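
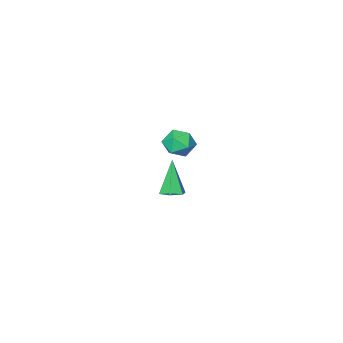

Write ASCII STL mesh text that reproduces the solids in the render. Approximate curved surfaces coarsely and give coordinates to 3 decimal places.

solid 
facet normal 0.215 0.309 -0.927
outer loop
vertex -1.044 -2.357 -4.611
vertex -1.65 -2.167 -4.688
vertex -1.214 -1.762 -4.452
endloop
endfacet
facet normal 0.846 0.102 0.523
outer loop
vertex -1.044 -2.357 -4.611
vertex -1.214 -1.762 -4.452
vertex -2.07 -2.773 -2.872
endloop
endfacet
facet normal 0.214 0.310 -0.926
outer loop
vertex -1.214 -1.762 -4.452
vertex -1.65 -2.167 -4.688
vertex -1.82 -1.571 -4.528
endloop
endfacet
facet normal 0.173 0.785 0.596
outer loop
vertex -1.214 -1.762 -4.452
vertex -1.82 -1.571 -4.528
vertex -2.07 -2.773 -2.872
endloop
endfacet
facet normal 0.214 0.310 -0.926
outer loop
vertex -1.82 -1.571 -4.528
vertex -1.65 -2.167 -4.688
vertex -2.256 -1.976 -4.764
endloop
endfacet
facet normal -0.732 0.599 0.324
outer loop
vertex -1.82 -1.571 -4.528
vertex -2.256 -1.976 -4.764
vertex -2.07 -2.773 -2.872
endloop
endfacet
facet normal 0.214 0.310 -0.926
outer loop
vertex -2.256 -1.976 -4.764
vertex -1.65 -2.167 -4.688
vertex -2.085 -2.572 -4.924
endloop
endfacet
facet normal -0.962 -0.271 -0.019
outer loop
vertex -2.256 -1.976 -4.764
vertex -2.085 -2.572 -4.924
vertex -2.07 -2.773 -2.872
endloop
endfacet
facet normal 0.215 0.309 -0.926
outer loop
vertex -2.085 -2.572 -4.924
vertex -1.65 -2.167 -4.688
vertex -1.479 -2.762 -4.847
endloop
endfacet
facet normal -0.287 -0.953 -0.091
outer loop
vertex -2.085 -2.572 -4.924
vertex -1.479 -2.762 -4.847
vertex -2.07 -2.773 -2.872
endloop
endfacet
facet normal 0.215 0.309 -0.926
outer loop
vertex -1.479 -2.762 -4.847
vertex -1.65 -2.167 -4.688
vertex -1.044 -2.357 -4.611
endloop
endfacet
facet normal 0.616 -0.767 0.180
outer loop
vertex -1.479 -2.762 -4.847
vertex -1.044 -2.357 -4.611
vertex -2.07 -2.773 -2.872
endloop
endfacet
facet normal -0.507 0.787 0.353
outer loop
vertex 0.496 2.746 1.776
vertex 0.793 2.61 2.506
vertex 1.183 3.089 1.998
endloop
endfacet
facet normal -0.333 0.882 -0.332
outer loop
vertex 0.496 2.746 1.776
vertex 1.183 3.089 1.998
vertex 1.108 2.784 1.263
endloop
endfacet
facet normal -0.615 0.346 -0.708
outer loop
vertex 0.496 2.746 1.776
vertex 1.108 2.784 1.263
vertex 0.671 2.117 1.317
endloop
endfacet
facet normal -0.963 -0.082 -0.255
outer loop
vertex 0.496 2.746 1.776
vertex 0.671 2.117 1.317
vertex 0.477 2.009 2.084
endloop
endfacet
facet normal -0.896 0.190 0.400
outer loop
vertex 0.496 2.746 1.776
vertex 0.477 2.009 2.084
vertex 0.793 2.61 2.506
endloop
endfacet
facet normal 0.378 0.841 -0.387
outer loop
vertex 1.108 2.784 1.263
vertex 1.183 3.089 1.998
vertex 1.783 2.671 1.676
endloop
endfacet
facet normal 0.098 0.686 0.721
outer loop
vertex 1.183 3.089 1.998
vertex 0.793 2.61 2.506
vertex 1.589 2.563 2.443
endloop
endfacet
facet normal -0.535 -0.279 0.798
outer loop
vertex 0.793 2.61 2.506
vertex 0.477 2.009 2.084
vertex 1.152 1.896 2.497
endloop
endfacet
facet normal -0.643 -0.719 -0.264
outer loop
vertex 0.477 2.009 2.084
vertex 0.671 2.117 1.317
vertex 1.077 1.591 1.762
endloop
endfacet
facet normal -0.081 -0.028 -0.996
outer loop
vertex 0.671 2.117 1.317
vertex 1.108 2.784 1.263
vertex 1.467 2.07 1.254
endloop
endfacet
facet normal 0.963 0.082 0.255
outer loop
vertex 1.764 1.934 1.984
vertex 1.783 2.671 1.676
vertex 1.589 2.563 2.443
endloop
endfacet
facet normal 0.615 -0.346 0.708
outer loop
vertex 1.764 1.934 1.984
vertex 1.589 2.563 2.443
vertex 1.152 1.896 2.497
endloop
endfacet
facet normal 0.333 -0.882 0.332
outer loop
vertex 1.764 1.934 1.984
vertex 1.152 1.896 2.497
vertex 1.077 1.591 1.762
endloop
endfacet
facet normal 0.507 -0.787 -0.353
outer loop
vertex 1.764 1.934 1.984
vertex 1.077 1.591 1.762
vertex 1.467 2.07 1.254
endloop
endfacet
facet normal 0.896 -0.190 -0.400
outer loop
vertex 1.764 1.934 1.984
vertex 1.467 2.07 1.254
vertex 1.783 2.671 1.676
endloop
endfacet
facet normal 0.643 0.719 0.264
outer loop
vertex 1.589 2.563 2.443
vertex 1.783 2.671 1.676
vertex 1.183 3.089 1.998
endloop
endfacet
facet normal 0.081 0.028 0.996
outer loop
vertex 1.152 1.896 2.497
vertex 1.589 2.563 2.443
vertex 0.793 2.61 2.506
endloop
endfacet
facet normal -0.378 -0.841 0.387
outer loop
vertex 1.077 1.591 1.762
vertex 1.152 1.896 2.497
vertex 0.477 2.009 2.084
endloop
endfacet
facet normal -0.098 -0.686 -0.721
outer loop
vertex 1.467 2.07 1.254
vertex 1.077 1.591 1.762
vertex 0.671 2.117 1.317
endloop
endfacet
facet normal 0.535 0.279 -0.798
outer loop
vertex 1.783 2.671 1.676
vertex 1.467 2.07 1.254
vertex 1.108 2.784 1.263
endloop
endfacet

endsolid


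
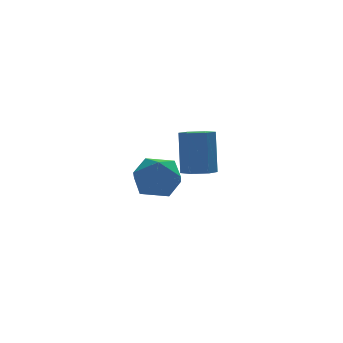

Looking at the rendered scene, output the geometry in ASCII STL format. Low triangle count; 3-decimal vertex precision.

solid 
facet normal -0.040 -0.252 -0.967
outer loop
vertex 2.481 2.835 -1.632
vertex 1.958 2.969 -1.645
vertex 2.335 3.339 -1.757
endloop
endfacet
facet normal 0.962 0.252 -0.107
outer loop
vertex 2.481 2.835 -1.632
vertex 2.335 3.339 -1.757
vertex 2.545 3.217 -0.163
endloop
endfacet
facet normal 0.961 0.253 -0.107
outer loop
vertex 2.545 3.217 -0.163
vertex 2.335 3.339 -1.757
vertex 2.398 3.722 -0.288
endloop
endfacet
facet normal 0.042 0.252 0.967
outer loop
vertex 2.545 3.217 -0.163
vertex 2.398 3.722 -0.288
vertex 2.022 3.351 -0.175
endloop
endfacet
facet normal -0.040 -0.252 -0.967
outer loop
vertex 2.335 3.339 -1.757
vertex 1.958 2.969 -1.645
vertex 1.812 3.473 -1.77
endloop
endfacet
facet normal 0.246 0.935 -0.254
outer loop
vertex 2.335 3.339 -1.757
vertex 1.812 3.473 -1.77
vertex 2.398 3.722 -0.288
endloop
endfacet
facet normal 0.246 0.935 -0.254
outer loop
vertex 2.398 3.722 -0.288
vertex 1.812 3.473 -1.77
vertex 1.875 3.856 -0.3
endloop
endfacet
facet normal 0.042 0.252 0.967
outer loop
vertex 2.398 3.722 -0.288
vertex 1.875 3.856 -0.3
vertex 2.022 3.351 -0.175
endloop
endfacet
facet normal -0.042 -0.252 -0.967
outer loop
vertex 1.812 3.473 -1.77
vertex 1.958 2.969 -1.645
vertex 1.435 3.103 -1.657
endloop
endfacet
facet normal -0.715 0.683 -0.147
outer loop
vertex 1.812 3.473 -1.77
vertex 1.435 3.103 -1.657
vertex 1.875 3.856 -0.3
endloop
endfacet
facet normal -0.717 0.682 -0.146
outer loop
vertex 1.875 3.856 -0.3
vertex 1.435 3.103 -1.657
vertex 1.499 3.485 -0.188
endloop
endfacet
facet normal 0.040 0.251 0.967
outer loop
vertex 1.875 3.856 -0.3
vertex 1.499 3.485 -0.188
vertex 2.022 3.351 -0.175
endloop
endfacet
facet normal -0.042 -0.252 -0.967
outer loop
vertex 1.435 3.103 -1.657
vertex 1.958 2.969 -1.645
vertex 1.582 2.598 -1.532
endloop
endfacet
facet normal -0.961 -0.253 0.108
outer loop
vertex 1.435 3.103 -1.657
vertex 1.582 2.598 -1.532
vertex 1.499 3.485 -0.188
endloop
endfacet
facet normal -0.962 -0.252 0.107
outer loop
vertex 1.499 3.485 -0.188
vertex 1.582 2.598 -1.532
vertex 1.645 2.981 -0.063
endloop
endfacet
facet normal 0.040 0.252 0.967
outer loop
vertex 1.499 3.485 -0.188
vertex 1.645 2.981 -0.063
vertex 2.022 3.351 -0.175
endloop
endfacet
facet normal -0.042 -0.252 -0.967
outer loop
vertex 1.582 2.598 -1.532
vertex 1.958 2.969 -1.645
vertex 2.105 2.464 -1.52
endloop
endfacet
facet normal -0.246 -0.935 0.254
outer loop
vertex 1.582 2.598 -1.532
vertex 2.105 2.464 -1.52
vertex 1.645 2.981 -0.063
endloop
endfacet
facet normal -0.246 -0.935 0.254
outer loop
vertex 1.645 2.981 -0.063
vertex 2.105 2.464 -1.52
vertex 2.168 2.847 -0.05
endloop
endfacet
facet normal 0.040 0.252 0.967
outer loop
vertex 1.645 2.981 -0.063
vertex 2.168 2.847 -0.05
vertex 2.022 3.351 -0.175
endloop
endfacet
facet normal -0.040 -0.251 -0.967
outer loop
vertex 2.105 2.464 -1.52
vertex 1.958 2.969 -1.645
vertex 2.481 2.835 -1.632
endloop
endfacet
facet normal 0.717 -0.682 0.147
outer loop
vertex 2.105 2.464 -1.52
vertex 2.481 2.835 -1.632
vertex 2.168 2.847 -0.05
endloop
endfacet
facet normal 0.715 -0.684 0.147
outer loop
vertex 2.168 2.847 -0.05
vertex 2.481 2.835 -1.632
vertex 2.545 3.217 -0.163
endloop
endfacet
facet normal 0.042 0.252 0.967
outer loop
vertex 2.168 2.847 -0.05
vertex 2.545 3.217 -0.163
vertex 2.022 3.351 -0.175
endloop
endfacet
facet normal 0.337 0.737 0.586
outer loop
vertex 0.055 0.571 -0.537
vertex -0.408 0.317 0.048
vertex 0.326 0.038 -0.023
endloop
endfacet
facet normal 0.836 0.537 0.116
outer loop
vertex 0.055 0.571 -0.537
vertex 0.326 0.038 -0.023
vertex 0.483 -0.04 -0.792
endloop
endfacet
facet normal 0.568 0.622 -0.539
outer loop
vertex 0.055 0.571 -0.537
vertex 0.483 -0.04 -0.792
vertex -0.154 0.191 -1.196
endloop
endfacet
facet normal -0.096 0.875 -0.474
outer loop
vertex 0.055 0.571 -0.537
vertex -0.154 0.191 -1.196
vertex -0.705 0.412 -0.676
endloop
endfacet
facet normal -0.238 0.945 0.222
outer loop
vertex 0.055 0.571 -0.537
vertex -0.705 0.412 -0.676
vertex -0.408 0.317 0.048
endloop
endfacet
facet normal 0.964 -0.158 0.213
outer loop
vertex 0.483 -0.04 -0.792
vertex 0.326 0.038 -0.023
vertex 0.285 -0.672 -0.364
endloop
endfacet
facet normal 0.157 0.166 0.974
outer loop
vertex 0.326 0.038 -0.023
vertex -0.408 0.317 0.048
vertex -0.266 -0.451 0.156
endloop
endfacet
facet normal -0.775 0.503 0.384
outer loop
vertex -0.408 0.317 0.048
vertex -0.705 0.412 -0.676
vertex -0.903 -0.22 -0.248
endloop
endfacet
facet normal -0.545 0.388 -0.743
outer loop
vertex -0.705 0.412 -0.676
vertex -0.154 0.191 -1.196
vertex -0.746 -0.298 -1.017
endloop
endfacet
facet normal 0.530 -0.021 -0.848
outer loop
vertex -0.154 0.191 -1.196
vertex 0.483 -0.04 -0.792
vertex -0.012 -0.577 -1.088
endloop
endfacet
facet normal 0.096 -0.875 0.474
outer loop
vertex -0.475 -0.831 -0.503
vertex 0.285 -0.672 -0.364
vertex -0.266 -0.451 0.156
endloop
endfacet
facet normal -0.568 -0.622 0.539
outer loop
vertex -0.475 -0.831 -0.503
vertex -0.266 -0.451 0.156
vertex -0.903 -0.22 -0.248
endloop
endfacet
facet normal -0.836 -0.537 -0.116
outer loop
vertex -0.475 -0.831 -0.503
vertex -0.903 -0.22 -0.248
vertex -0.746 -0.298 -1.017
endloop
endfacet
facet normal -0.337 -0.737 -0.586
outer loop
vertex -0.475 -0.831 -0.503
vertex -0.746 -0.298 -1.017
vertex -0.012 -0.577 -1.088
endloop
endfacet
facet normal 0.238 -0.945 -0.222
outer loop
vertex -0.475 -0.831 -0.503
vertex -0.012 -0.577 -1.088
vertex 0.285 -0.672 -0.364
endloop
endfacet
facet normal 0.545 -0.388 0.743
outer loop
vertex -0.266 -0.451 0.156
vertex 0.285 -0.672 -0.364
vertex 0.326 0.038 -0.023
endloop
endfacet
facet normal -0.530 0.021 0.848
outer loop
vertex -0.903 -0.22 -0.248
vertex -0.266 -0.451 0.156
vertex -0.408 0.317 0.048
endloop
endfacet
facet normal -0.964 0.158 -0.213
outer loop
vertex -0.746 -0.298 -1.017
vertex -0.903 -0.22 -0.248
vertex -0.705 0.412 -0.676
endloop
endfacet
facet normal -0.157 -0.166 -0.974
outer loop
vertex -0.012 -0.577 -1.088
vertex -0.746 -0.298 -1.017
vertex -0.154 0.191 -1.196
endloop
endfacet
facet normal 0.775 -0.503 -0.384
outer loop
vertex 0.285 -0.672 -0.364
vertex -0.012 -0.577 -1.088
vertex 0.483 -0.04 -0.792
endloop
endfacet

endsolid


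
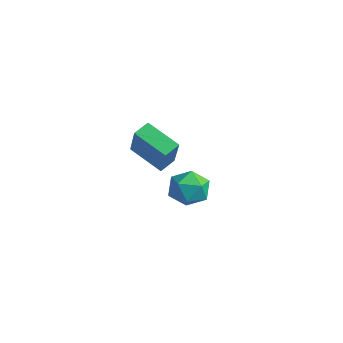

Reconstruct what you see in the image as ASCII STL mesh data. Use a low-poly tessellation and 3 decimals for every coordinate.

solid 
facet normal -0.488 0.242 -0.839
outer loop
vertex 2.522 -0.224 0.152
vertex 2.425 0.522 0.424
vertex 3.974 0.225 -0.563
endloop
endfacet
facet normal 0.121 -0.933 -0.340
outer loop
vertex 4.915 -0.242 1.056
vertex 2.522 -0.224 0.152
vertex 3.974 0.225 -0.563
endloop
endfacet
facet normal -0.488 0.242 -0.839
outer loop
vertex 3.974 0.225 -0.563
vertex 2.425 0.522 0.424
vertex 3.877 0.971 -0.291
endloop
endfacet
facet normal 0.865 0.268 -0.425
outer loop
vertex 3.877 0.971 -0.291
vertex 4.915 -0.242 1.056
vertex 3.974 0.225 -0.563
endloop
endfacet
facet normal -0.865 -0.268 0.425
outer loop
vertex 2.522 -0.224 0.152
vertex 3.366 0.055 2.043
vertex 2.425 0.522 0.424
endloop
endfacet
facet normal 0.121 -0.933 -0.340
outer loop
vertex 3.463 -0.691 1.771
vertex 2.522 -0.224 0.152
vertex 4.915 -0.242 1.056
endloop
endfacet
facet normal -0.865 -0.268 0.425
outer loop
vertex 3.463 -0.691 1.771
vertex 3.366 0.055 2.043
vertex 2.522 -0.224 0.152
endloop
endfacet
facet normal -0.121 0.933 0.340
outer loop
vertex 2.425 0.522 0.424
vertex 3.366 0.055 2.043
vertex 3.877 0.971 -0.291
endloop
endfacet
facet normal 0.865 0.268 -0.425
outer loop
vertex 4.818 0.504 1.328
vertex 4.915 -0.242 1.056
vertex 3.877 0.971 -0.291
endloop
endfacet
facet normal -0.121 0.933 0.340
outer loop
vertex 3.877 0.971 -0.291
vertex 3.366 0.055 2.043
vertex 4.818 0.504 1.328
endloop
endfacet
facet normal 0.488 -0.242 0.839
outer loop
vertex 4.818 0.504 1.328
vertex 3.463 -0.691 1.771
vertex 4.915 -0.242 1.056
endloop
endfacet
facet normal 0.488 -0.242 0.839
outer loop
vertex 3.366 0.055 2.043
vertex 3.463 -0.691 1.771
vertex 4.818 0.504 1.328
endloop
endfacet
facet normal -0.245 0.965 -0.091
outer loop
vertex 1.895 3.825 -4.548
vertex 1.33 3.76 -3.714
vertex 2.304 4.014 -3.645
endloop
endfacet
facet normal 0.404 0.841 -0.359
outer loop
vertex 1.895 3.825 -4.548
vertex 2.304 4.014 -3.645
vertex 2.816 3.476 -4.329
endloop
endfacet
facet normal 0.340 0.349 -0.873
outer loop
vertex 1.895 3.825 -4.548
vertex 2.816 3.476 -4.329
vertex 2.158 2.889 -4.82
endloop
endfacet
facet normal -0.348 0.170 -0.922
outer loop
vertex 1.895 3.825 -4.548
vertex 2.158 2.889 -4.82
vertex 1.239 3.065 -4.441
endloop
endfacet
facet normal -0.710 0.551 -0.438
outer loop
vertex 1.895 3.825 -4.548
vertex 1.239 3.065 -4.441
vertex 1.33 3.76 -3.714
endloop
endfacet
facet normal 0.809 0.566 0.160
outer loop
vertex 2.816 3.476 -4.329
vertex 2.304 4.014 -3.645
vertex 2.821 3.195 -3.359
endloop
endfacet
facet normal -0.242 0.767 0.595
outer loop
vertex 2.304 4.014 -3.645
vertex 1.33 3.76 -3.714
vertex 1.902 3.371 -2.98
endloop
endfacet
facet normal -0.995 0.096 0.033
outer loop
vertex 1.33 3.76 -3.714
vertex 1.239 3.065 -4.441
vertex 1.244 2.784 -3.471
endloop
endfacet
facet normal -0.409 -0.520 -0.750
outer loop
vertex 1.239 3.065 -4.441
vertex 2.158 2.889 -4.82
vertex 1.756 2.246 -4.155
endloop
endfacet
facet normal 0.705 -0.229 -0.671
outer loop
vertex 2.158 2.889 -4.82
vertex 2.816 3.476 -4.329
vertex 2.73 2.5 -4.086
endloop
endfacet
facet normal 0.348 -0.170 0.922
outer loop
vertex 2.165 2.435 -3.252
vertex 2.821 3.195 -3.359
vertex 1.902 3.371 -2.98
endloop
endfacet
facet normal -0.340 -0.349 0.873
outer loop
vertex 2.165 2.435 -3.252
vertex 1.902 3.371 -2.98
vertex 1.244 2.784 -3.471
endloop
endfacet
facet normal -0.404 -0.841 0.359
outer loop
vertex 2.165 2.435 -3.252
vertex 1.244 2.784 -3.471
vertex 1.756 2.246 -4.155
endloop
endfacet
facet normal 0.245 -0.965 0.091
outer loop
vertex 2.165 2.435 -3.252
vertex 1.756 2.246 -4.155
vertex 2.73 2.5 -4.086
endloop
endfacet
facet normal 0.710 -0.551 0.438
outer loop
vertex 2.165 2.435 -3.252
vertex 2.73 2.5 -4.086
vertex 2.821 3.195 -3.359
endloop
endfacet
facet normal 0.409 0.520 0.750
outer loop
vertex 1.902 3.371 -2.98
vertex 2.821 3.195 -3.359
vertex 2.304 4.014 -3.645
endloop
endfacet
facet normal -0.705 0.229 0.671
outer loop
vertex 1.244 2.784 -3.471
vertex 1.902 3.371 -2.98
vertex 1.33 3.76 -3.714
endloop
endfacet
facet normal -0.809 -0.566 -0.160
outer loop
vertex 1.756 2.246 -4.155
vertex 1.244 2.784 -3.471
vertex 1.239 3.065 -4.441
endloop
endfacet
facet normal 0.242 -0.767 -0.595
outer loop
vertex 2.73 2.5 -4.086
vertex 1.756 2.246 -4.155
vertex 2.158 2.889 -4.82
endloop
endfacet
facet normal 0.995 -0.096 -0.033
outer loop
vertex 2.821 3.195 -3.359
vertex 2.73 2.5 -4.086
vertex 2.816 3.476 -4.329
endloop
endfacet

endsolid


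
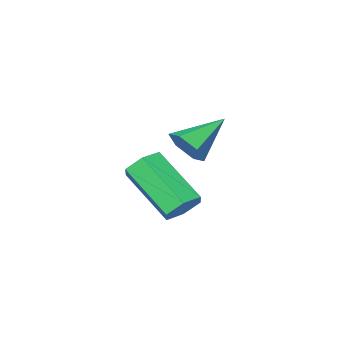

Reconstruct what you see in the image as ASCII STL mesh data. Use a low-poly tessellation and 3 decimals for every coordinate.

solid 
facet normal 0.861 0.039 -0.507
outer loop
vertex 3.969 1.713 0.359
vertex 3.627 1.56 -0.233
vertex 3.711 2.228 -0.039
endloop
endfacet
facet normal 0.013 0.616 0.788
outer loop
vertex 3.969 1.713 0.359
vertex 3.711 2.228 -0.039
vertex 2.293 1.5 0.553
endloop
endfacet
facet normal 0.862 0.039 -0.506
outer loop
vertex 3.711 2.228 -0.039
vertex 3.627 1.56 -0.233
vertex 3.37 2.075 -0.631
endloop
endfacet
facet normal -0.448 0.894 0.027
outer loop
vertex 3.711 2.228 -0.039
vertex 3.37 2.075 -0.631
vertex 2.293 1.5 0.553
endloop
endfacet
facet normal 0.862 0.039 -0.506
outer loop
vertex 3.37 2.075 -0.631
vertex 3.627 1.56 -0.233
vertex 3.286 1.408 -0.825
endloop
endfacet
facet normal -0.774 0.265 -0.575
outer loop
vertex 3.37 2.075 -0.631
vertex 3.286 1.408 -0.825
vertex 2.293 1.5 0.553
endloop
endfacet
facet normal 0.862 0.039 -0.506
outer loop
vertex 3.286 1.408 -0.825
vertex 3.627 1.56 -0.233
vertex 3.543 0.893 -0.427
endloop
endfacet
facet normal -0.641 -0.643 -0.419
outer loop
vertex 3.286 1.408 -0.825
vertex 3.543 0.893 -0.427
vertex 2.293 1.5 0.553
endloop
endfacet
facet normal 0.861 0.039 -0.507
outer loop
vertex 3.543 0.893 -0.427
vertex 3.627 1.56 -0.233
vertex 3.885 1.045 0.165
endloop
endfacet
facet normal -0.181 -0.923 0.341
outer loop
vertex 3.543 0.893 -0.427
vertex 3.885 1.045 0.165
vertex 2.293 1.5 0.553
endloop
endfacet
facet normal 0.861 0.039 -0.507
outer loop
vertex 3.885 1.045 0.165
vertex 3.627 1.56 -0.233
vertex 3.969 1.713 0.359
endloop
endfacet
facet normal 0.147 -0.293 0.945
outer loop
vertex 3.885 1.045 0.165
vertex 3.969 1.713 0.359
vertex 2.293 1.5 0.553
endloop
endfacet
facet normal -0.164 0.789 -0.592
outer loop
vertex 2.869 -0.648 -4.344
vertex 2.452 -0.361 -3.846
vertex 3.148 -0.22 -3.851
endloop
endfacet
facet normal 0.905 -0.120 -0.408
outer loop
vertex 2.869 -0.648 -4.344
vertex 3.148 -0.22 -3.851
vertex 3.225 -2.367 -3.051
endloop
endfacet
facet normal 0.905 -0.120 -0.408
outer loop
vertex 3.225 -2.367 -3.051
vertex 3.148 -0.22 -3.851
vertex 3.504 -1.939 -2.558
endloop
endfacet
facet normal 0.162 -0.789 0.593
outer loop
vertex 3.225 -2.367 -3.051
vertex 3.504 -1.939 -2.558
vertex 2.808 -2.079 -2.554
endloop
endfacet
facet normal -0.164 0.788 -0.594
outer loop
vertex 3.148 -0.22 -3.851
vertex 2.452 -0.361 -3.846
vertex 2.731 0.068 -3.354
endloop
endfacet
facet normal 0.793 0.463 0.397
outer loop
vertex 3.148 -0.22 -3.851
vertex 2.731 0.068 -3.354
vertex 3.504 -1.939 -2.558
endloop
endfacet
facet normal 0.793 0.463 0.397
outer loop
vertex 3.504 -1.939 -2.558
vertex 2.731 0.068 -3.354
vertex 3.087 -1.651 -2.061
endloop
endfacet
facet normal 0.162 -0.789 0.593
outer loop
vertex 3.504 -1.939 -2.558
vertex 3.087 -1.651 -2.061
vertex 2.808 -2.079 -2.554
endloop
endfacet
facet normal -0.164 0.788 -0.594
outer loop
vertex 2.731 0.068 -3.354
vertex 2.452 -0.361 -3.846
vertex 2.035 -0.073 -3.349
endloop
endfacet
facet normal -0.112 0.582 0.805
outer loop
vertex 2.731 0.068 -3.354
vertex 2.035 -0.073 -3.349
vertex 3.087 -1.651 -2.061
endloop
endfacet
facet normal -0.112 0.582 0.805
outer loop
vertex 3.087 -1.651 -2.061
vertex 2.035 -0.073 -3.349
vertex 2.391 -1.792 -2.056
endloop
endfacet
facet normal 0.164 -0.789 0.592
outer loop
vertex 3.087 -1.651 -2.061
vertex 2.391 -1.792 -2.056
vertex 2.808 -2.079 -2.554
endloop
endfacet
facet normal -0.162 0.789 -0.593
outer loop
vertex 2.035 -0.073 -3.349
vertex 2.452 -0.361 -3.846
vertex 1.756 -0.501 -3.842
endloop
endfacet
facet normal -0.905 0.120 0.408
outer loop
vertex 2.035 -0.073 -3.349
vertex 1.756 -0.501 -3.842
vertex 2.391 -1.792 -2.056
endloop
endfacet
facet normal -0.905 0.120 0.408
outer loop
vertex 2.391 -1.792 -2.056
vertex 1.756 -0.501 -3.842
vertex 2.112 -2.22 -2.549
endloop
endfacet
facet normal 0.164 -0.789 0.592
outer loop
vertex 2.391 -1.792 -2.056
vertex 2.112 -2.22 -2.549
vertex 2.808 -2.079 -2.554
endloop
endfacet
facet normal -0.162 0.789 -0.593
outer loop
vertex 1.756 -0.501 -3.842
vertex 2.452 -0.361 -3.846
vertex 2.173 -0.789 -4.339
endloop
endfacet
facet normal -0.793 -0.463 -0.397
outer loop
vertex 1.756 -0.501 -3.842
vertex 2.173 -0.789 -4.339
vertex 2.112 -2.22 -2.549
endloop
endfacet
facet normal -0.793 -0.463 -0.397
outer loop
vertex 2.112 -2.22 -2.549
vertex 2.173 -0.789 -4.339
vertex 2.529 -2.508 -3.046
endloop
endfacet
facet normal 0.164 -0.788 0.594
outer loop
vertex 2.112 -2.22 -2.549
vertex 2.529 -2.508 -3.046
vertex 2.808 -2.079 -2.554
endloop
endfacet
facet normal -0.164 0.789 -0.592
outer loop
vertex 2.173 -0.789 -4.339
vertex 2.452 -0.361 -3.846
vertex 2.869 -0.648 -4.344
endloop
endfacet
facet normal 0.112 -0.582 -0.805
outer loop
vertex 2.173 -0.789 -4.339
vertex 2.869 -0.648 -4.344
vertex 2.529 -2.508 -3.046
endloop
endfacet
facet normal 0.112 -0.582 -0.805
outer loop
vertex 2.529 -2.508 -3.046
vertex 2.869 -0.648 -4.344
vertex 3.225 -2.367 -3.051
endloop
endfacet
facet normal 0.164 -0.788 0.594
outer loop
vertex 2.529 -2.508 -3.046
vertex 3.225 -2.367 -3.051
vertex 2.808 -2.079 -2.554
endloop
endfacet

endsolid


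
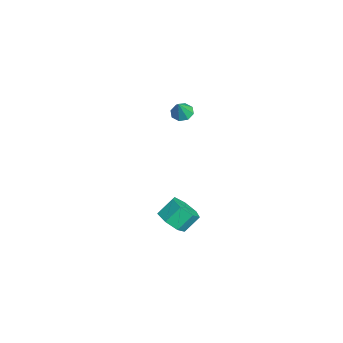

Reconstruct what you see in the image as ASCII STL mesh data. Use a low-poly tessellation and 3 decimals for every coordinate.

solid 
facet normal -0.390 0.248 -0.887
outer loop
vertex 0.218 -0.796 2.686
vertex -0.302 -0.985 2.862
vertex -0.022 -0.477 2.881
endloop
endfacet
facet normal 0.841 0.472 0.263
outer loop
vertex 0.218 -0.796 2.686
vertex -0.022 -0.477 2.881
vertex 0.122 -1.255 3.818
endloop
endfacet
facet normal -0.393 0.250 -0.885
outer loop
vertex -0.022 -0.477 2.881
vertex -0.302 -0.985 2.862
vertex -0.425 -0.456 3.066
endloop
endfacet
facet normal 0.306 0.755 0.580
outer loop
vertex -0.022 -0.477 2.881
vertex -0.425 -0.456 3.066
vertex 0.122 -1.255 3.818
endloop
endfacet
facet normal -0.392 0.250 -0.885
outer loop
vertex -0.425 -0.456 3.066
vertex -0.302 -0.985 2.862
vertex -0.756 -0.745 3.131
endloop
endfacet
facet normal -0.309 0.531 0.789
outer loop
vertex -0.425 -0.456 3.066
vertex -0.756 -0.745 3.131
vertex 0.122 -1.255 3.818
endloop
endfacet
facet normal -0.392 0.251 -0.885
outer loop
vertex -0.756 -0.745 3.131
vertex -0.302 -0.985 2.862
vertex -0.821 -1.174 3.038
endloop
endfacet
facet normal -0.639 -0.069 0.766
outer loop
vertex -0.756 -0.745 3.131
vertex -0.821 -1.174 3.038
vertex 0.122 -1.255 3.818
endloop
endfacet
facet normal -0.392 0.251 -0.885
outer loop
vertex -0.821 -1.174 3.038
vertex -0.302 -0.985 2.862
vertex -0.582 -1.492 2.842
endloop
endfacet
facet normal -0.493 -0.694 0.524
outer loop
vertex -0.821 -1.174 3.038
vertex -0.582 -1.492 2.842
vertex 0.122 -1.255 3.818
endloop
endfacet
facet normal -0.390 0.250 -0.886
outer loop
vertex -0.582 -1.492 2.842
vertex -0.302 -0.985 2.862
vertex -0.178 -1.514 2.658
endloop
endfacet
facet normal 0.041 -0.977 0.208
outer loop
vertex -0.582 -1.492 2.842
vertex -0.178 -1.514 2.658
vertex 0.122 -1.255 3.818
endloop
endfacet
facet normal -0.392 0.250 -0.886
outer loop
vertex -0.178 -1.514 2.658
vertex -0.302 -0.985 2.862
vertex 0.153 -1.225 2.593
endloop
endfacet
facet normal 0.657 -0.753 -0.002
outer loop
vertex -0.178 -1.514 2.658
vertex 0.153 -1.225 2.593
vertex 0.122 -1.255 3.818
endloop
endfacet
facet normal -0.391 0.251 -0.885
outer loop
vertex 0.153 -1.225 2.593
vertex -0.302 -0.985 2.862
vertex 0.218 -0.796 2.686
endloop
endfacet
facet normal 0.988 -0.154 0.021
outer loop
vertex 0.153 -1.225 2.593
vertex 0.218 -0.796 2.686
vertex 0.122 -1.255 3.818
endloop
endfacet
facet normal 0.200 -0.696 -0.689
outer loop
vertex 2.594 -1.772 -3.492
vertex 1.733 -1.933 -3.579
vertex 2.23 -1.355 -4.019
endloop
endfacet
facet normal 0.856 0.467 -0.222
outer loop
vertex 2.594 -1.772 -3.492
vertex 2.23 -1.355 -4.019
vertex 2.367 -0.985 -2.714
endloop
endfacet
facet normal 0.856 0.467 -0.222
outer loop
vertex 2.367 -0.985 -2.714
vertex 2.23 -1.355 -4.019
vertex 2.003 -0.568 -3.24
endloop
endfacet
facet normal -0.201 0.695 0.690
outer loop
vertex 2.367 -0.985 -2.714
vertex 2.003 -0.568 -3.24
vertex 1.507 -1.147 -2.801
endloop
endfacet
facet normal 0.201 -0.697 -0.689
outer loop
vertex 2.23 -1.355 -4.019
vertex 1.733 -1.933 -3.579
vertex 1.492 -1.374 -4.215
endloop
endfacet
facet normal 0.162 0.717 -0.678
outer loop
vertex 2.23 -1.355 -4.019
vertex 1.492 -1.374 -4.215
vertex 2.003 -0.568 -3.24
endloop
endfacet
facet normal 0.162 0.717 -0.678
outer loop
vertex 2.003 -0.568 -3.24
vertex 1.492 -1.374 -4.215
vertex 1.265 -0.587 -3.436
endloop
endfacet
facet normal -0.201 0.695 0.690
outer loop
vertex 2.003 -0.568 -3.24
vertex 1.265 -0.587 -3.436
vertex 1.507 -1.147 -2.801
endloop
endfacet
facet normal 0.202 -0.696 -0.689
outer loop
vertex 1.492 -1.374 -4.215
vertex 1.733 -1.933 -3.579
vertex 0.936 -1.815 -3.932
endloop
endfacet
facet normal -0.656 0.427 -0.623
outer loop
vertex 1.492 -1.374 -4.215
vertex 0.936 -1.815 -3.932
vertex 1.265 -0.587 -3.436
endloop
endfacet
facet normal -0.656 0.427 -0.623
outer loop
vertex 1.265 -0.587 -3.436
vertex 0.936 -1.815 -3.932
vertex 0.709 -1.028 -3.153
endloop
endfacet
facet normal -0.201 0.696 0.690
outer loop
vertex 1.265 -0.587 -3.436
vertex 0.709 -1.028 -3.153
vertex 1.507 -1.147 -2.801
endloop
endfacet
facet normal 0.202 -0.697 -0.689
outer loop
vertex 0.936 -1.815 -3.932
vertex 1.733 -1.933 -3.579
vertex 0.98 -2.344 -3.384
endloop
endfacet
facet normal -0.978 -0.184 -0.099
outer loop
vertex 0.936 -1.815 -3.932
vertex 0.98 -2.344 -3.384
vertex 0.709 -1.028 -3.153
endloop
endfacet
facet normal -0.978 -0.184 -0.099
outer loop
vertex 0.709 -1.028 -3.153
vertex 0.98 -2.344 -3.384
vertex 0.753 -1.557 -2.605
endloop
endfacet
facet normal -0.200 0.697 0.689
outer loop
vertex 0.709 -1.028 -3.153
vertex 0.753 -1.557 -2.605
vertex 1.507 -1.147 -2.801
endloop
endfacet
facet normal 0.201 -0.695 -0.690
outer loop
vertex 0.98 -2.344 -3.384
vertex 1.733 -1.933 -3.579
vertex 1.592 -2.565 -2.983
endloop
endfacet
facet normal -0.565 -0.657 0.499
outer loop
vertex 0.98 -2.344 -3.384
vertex 1.592 -2.565 -2.983
vertex 0.753 -1.557 -2.605
endloop
endfacet
facet normal -0.565 -0.657 0.499
outer loop
vertex 0.753 -1.557 -2.605
vertex 1.592 -2.565 -2.983
vertex 1.365 -1.778 -2.204
endloop
endfacet
facet normal -0.200 0.697 0.689
outer loop
vertex 0.753 -1.557 -2.605
vertex 1.365 -1.778 -2.204
vertex 1.507 -1.147 -2.801
endloop
endfacet
facet normal 0.201 -0.695 -0.690
outer loop
vertex 1.592 -2.565 -2.983
vertex 1.733 -1.933 -3.579
vertex 2.31 -2.31 -3.031
endloop
endfacet
facet normal 0.274 -0.636 0.722
outer loop
vertex 1.592 -2.565 -2.983
vertex 2.31 -2.31 -3.031
vertex 1.365 -1.778 -2.204
endloop
endfacet
facet normal 0.274 -0.636 0.722
outer loop
vertex 1.365 -1.778 -2.204
vertex 2.31 -2.31 -3.031
vertex 2.083 -1.523 -2.252
endloop
endfacet
facet normal -0.201 0.697 0.688
outer loop
vertex 1.365 -1.778 -2.204
vertex 2.083 -1.523 -2.252
vertex 1.507 -1.147 -2.801
endloop
endfacet
facet normal 0.200 -0.696 -0.689
outer loop
vertex 2.31 -2.31 -3.031
vertex 1.733 -1.933 -3.579
vertex 2.594 -1.772 -3.492
endloop
endfacet
facet normal 0.906 -0.135 0.401
outer loop
vertex 2.31 -2.31 -3.031
vertex 2.594 -1.772 -3.492
vertex 2.083 -1.523 -2.252
endloop
endfacet
facet normal 0.906 -0.135 0.401
outer loop
vertex 2.083 -1.523 -2.252
vertex 2.594 -1.772 -3.492
vertex 2.367 -0.985 -2.714
endloop
endfacet
facet normal -0.201 0.697 0.688
outer loop
vertex 2.083 -1.523 -2.252
vertex 2.367 -0.985 -2.714
vertex 1.507 -1.147 -2.801
endloop
endfacet

endsolid


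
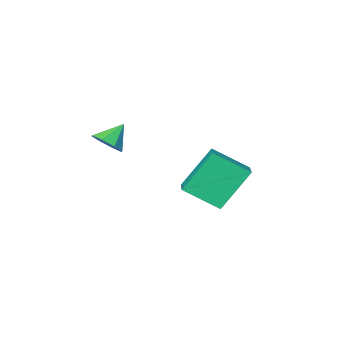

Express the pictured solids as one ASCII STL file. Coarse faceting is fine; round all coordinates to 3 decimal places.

solid 
facet normal 0.700 0.057 -0.712
outer loop
vertex 1.496 -0.268 -1.18
vertex 1.12 -0.602 -1.576
vertex 1.202 0.02 -1.446
endloop
endfacet
facet normal -0.022 0.666 0.746
outer loop
vertex 1.496 -0.268 -1.18
vertex 1.202 0.02 -1.446
vertex 0.42 -0.658 -0.864
endloop
endfacet
facet normal 0.700 0.057 -0.712
outer loop
vertex 1.202 0.02 -1.446
vertex 1.12 -0.602 -1.576
vertex 0.86 -0.057 -1.788
endloop
endfacet
facet normal -0.486 0.820 0.302
outer loop
vertex 1.202 0.02 -1.446
vertex 0.86 -0.057 -1.788
vertex 0.42 -0.658 -0.864
endloop
endfacet
facet normal 0.699 0.057 -0.712
outer loop
vertex 0.86 -0.057 -1.788
vertex 1.12 -0.602 -1.576
vertex 0.67 -0.453 -2.006
endloop
endfacet
facet normal -0.873 0.477 -0.105
outer loop
vertex 0.86 -0.057 -1.788
vertex 0.67 -0.453 -2.006
vertex 0.42 -0.658 -0.864
endloop
endfacet
facet normal 0.700 0.057 -0.712
outer loop
vertex 0.67 -0.453 -2.006
vertex 1.12 -0.602 -1.576
vertex 0.744 -0.936 -1.972
endloop
endfacet
facet normal -0.957 -0.163 -0.239
outer loop
vertex 0.67 -0.453 -2.006
vertex 0.744 -0.936 -1.972
vertex 0.42 -0.658 -0.864
endloop
endfacet
facet normal 0.700 0.057 -0.712
outer loop
vertex 0.744 -0.936 -1.972
vertex 1.12 -0.602 -1.576
vertex 1.038 -1.223 -1.706
endloop
endfacet
facet normal -0.689 -0.724 -0.020
outer loop
vertex 0.744 -0.936 -1.972
vertex 1.038 -1.223 -1.706
vertex 0.42 -0.658 -0.864
endloop
endfacet
facet normal 0.700 0.057 -0.712
outer loop
vertex 1.038 -1.223 -1.706
vertex 1.12 -0.602 -1.576
vertex 1.38 -1.147 -1.364
endloop
endfacet
facet normal -0.227 -0.878 0.422
outer loop
vertex 1.038 -1.223 -1.706
vertex 1.38 -1.147 -1.364
vertex 0.42 -0.658 -0.864
endloop
endfacet
facet normal 0.699 0.057 -0.712
outer loop
vertex 1.38 -1.147 -1.364
vertex 1.12 -0.602 -1.576
vertex 1.57 -0.751 -1.146
endloop
endfacet
facet normal 0.160 -0.534 0.830
outer loop
vertex 1.38 -1.147 -1.364
vertex 1.57 -0.751 -1.146
vertex 0.42 -0.658 -0.864
endloop
endfacet
facet normal 0.700 0.057 -0.712
outer loop
vertex 1.57 -0.751 -1.146
vertex 1.12 -0.602 -1.576
vertex 1.496 -0.268 -1.18
endloop
endfacet
facet normal 0.245 0.105 0.964
outer loop
vertex 1.57 -0.751 -1.146
vertex 1.496 -0.268 -1.18
vertex 0.42 -0.658 -0.864
endloop
endfacet
facet normal -0.579 0.110 0.808
outer loop
vertex -3.044 -0.619 -2.877
vertex -2.511 0.233 -2.611
vertex -4.034 0.257 -3.705
endloop
endfacet
facet normal -0.512 -0.820 -0.255
outer loop
vertex -2.929 0.047 -5.249
vertex -3.044 -0.619 -2.877
vertex -4.034 0.257 -3.705
endloop
endfacet
facet normal -0.579 0.111 0.808
outer loop
vertex -4.034 0.257 -3.705
vertex -2.511 0.233 -2.611
vertex -3.501 1.11 -3.44
endloop
endfacet
facet normal -0.635 0.562 -0.531
outer loop
vertex -3.501 1.11 -3.44
vertex -2.929 0.047 -5.249
vertex -4.034 0.257 -3.705
endloop
endfacet
facet normal 0.634 -0.562 0.530
outer loop
vertex -3.044 -0.619 -2.877
vertex -1.406 0.023 -4.155
vertex -2.511 0.233 -2.611
endloop
endfacet
facet normal -0.513 -0.820 -0.255
outer loop
vertex -1.939 -0.83 -4.42
vertex -3.044 -0.619 -2.877
vertex -2.929 0.047 -5.249
endloop
endfacet
facet normal 0.634 -0.561 0.531
outer loop
vertex -1.939 -0.83 -4.42
vertex -1.406 0.023 -4.155
vertex -3.044 -0.619 -2.877
endloop
endfacet
facet normal 0.513 0.820 0.255
outer loop
vertex -2.511 0.233 -2.611
vertex -1.406 0.023 -4.155
vertex -3.501 1.11 -3.44
endloop
endfacet
facet normal -0.634 0.562 -0.531
outer loop
vertex -2.396 0.899 -4.983
vertex -2.929 0.047 -5.249
vertex -3.501 1.11 -3.44
endloop
endfacet
facet normal 0.512 0.820 0.255
outer loop
vertex -3.501 1.11 -3.44
vertex -1.406 0.023 -4.155
vertex -2.396 0.899 -4.983
endloop
endfacet
facet normal 0.579 -0.110 -0.808
outer loop
vertex -2.396 0.899 -4.983
vertex -1.939 -0.83 -4.42
vertex -2.929 0.047 -5.249
endloop
endfacet
facet normal 0.578 -0.110 -0.808
outer loop
vertex -1.406 0.023 -4.155
vertex -1.939 -0.83 -4.42
vertex -2.396 0.899 -4.983
endloop
endfacet

endsolid


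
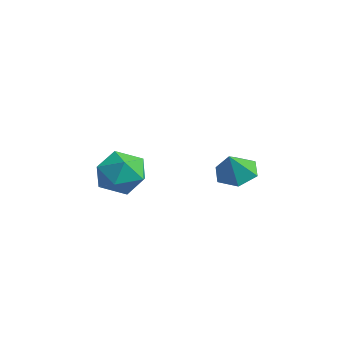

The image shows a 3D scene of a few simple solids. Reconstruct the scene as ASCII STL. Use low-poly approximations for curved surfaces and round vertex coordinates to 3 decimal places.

solid 
facet normal -0.265 0.952 0.154
outer loop
vertex -0.109 -0.294 0.762
vertex -1.049 -0.674 1.496
vertex 0.077 -0.441 1.99
endloop
endfacet
facet normal 0.438 0.898 0.041
outer loop
vertex -0.109 -0.294 0.762
vertex 0.077 -0.441 1.99
vertex 0.945 -0.827 1.175
endloop
endfacet
facet normal 0.536 0.596 -0.598
outer loop
vertex -0.109 -0.294 0.762
vertex 0.945 -0.827 1.175
vertex 0.355 -1.298 0.177
endloop
endfacet
facet normal -0.106 0.464 -0.880
outer loop
vertex -0.109 -0.294 0.762
vertex 0.355 -1.298 0.177
vertex -0.876 -1.204 0.375
endloop
endfacet
facet normal -0.601 0.683 -0.416
outer loop
vertex -0.109 -0.294 0.762
vertex -0.876 -1.204 0.375
vertex -1.049 -0.674 1.496
endloop
endfacet
facet normal 0.708 0.460 0.536
outer loop
vertex 0.945 -0.827 1.175
vertex 0.077 -0.441 1.99
vertex 0.656 -1.536 2.165
endloop
endfacet
facet normal -0.429 0.547 0.719
outer loop
vertex 0.077 -0.441 1.99
vertex -1.049 -0.674 1.496
vertex -0.575 -1.442 2.363
endloop
endfacet
facet normal -0.973 0.113 -0.203
outer loop
vertex -1.049 -0.674 1.496
vertex -0.876 -1.204 0.375
vertex -1.165 -1.913 1.365
endloop
endfacet
facet normal -0.172 -0.244 -0.954
outer loop
vertex -0.876 -1.204 0.375
vertex 0.355 -1.298 0.177
vertex -0.297 -2.299 0.55
endloop
endfacet
facet normal 0.866 -0.028 -0.499
outer loop
vertex 0.355 -1.298 0.177
vertex 0.945 -0.827 1.175
vertex 0.829 -2.066 1.044
endloop
endfacet
facet normal 0.106 -0.464 0.880
outer loop
vertex -0.111 -2.446 1.778
vertex 0.656 -1.536 2.165
vertex -0.575 -1.442 2.363
endloop
endfacet
facet normal -0.536 -0.596 0.598
outer loop
vertex -0.111 -2.446 1.778
vertex -0.575 -1.442 2.363
vertex -1.165 -1.913 1.365
endloop
endfacet
facet normal -0.438 -0.898 -0.041
outer loop
vertex -0.111 -2.446 1.778
vertex -1.165 -1.913 1.365
vertex -0.297 -2.299 0.55
endloop
endfacet
facet normal 0.265 -0.952 -0.154
outer loop
vertex -0.111 -2.446 1.778
vertex -0.297 -2.299 0.55
vertex 0.829 -2.066 1.044
endloop
endfacet
facet normal 0.601 -0.683 0.416
outer loop
vertex -0.111 -2.446 1.778
vertex 0.829 -2.066 1.044
vertex 0.656 -1.536 2.165
endloop
endfacet
facet normal 0.172 0.244 0.954
outer loop
vertex -0.575 -1.442 2.363
vertex 0.656 -1.536 2.165
vertex 0.077 -0.441 1.99
endloop
endfacet
facet normal -0.866 0.028 0.499
outer loop
vertex -1.165 -1.913 1.365
vertex -0.575 -1.442 2.363
vertex -1.049 -0.674 1.496
endloop
endfacet
facet normal -0.708 -0.460 -0.536
outer loop
vertex -0.297 -2.299 0.55
vertex -1.165 -1.913 1.365
vertex -0.876 -1.204 0.375
endloop
endfacet
facet normal 0.429 -0.547 -0.719
outer loop
vertex 0.829 -2.066 1.044
vertex -0.297 -2.299 0.55
vertex 0.355 -1.298 0.177
endloop
endfacet
facet normal 0.973 -0.113 0.203
outer loop
vertex 0.656 -1.536 2.165
vertex 0.829 -2.066 1.044
vertex 0.945 -0.827 1.175
endloop
endfacet
facet normal -0.380 0.441 -0.813
outer loop
vertex 1.264 3.385 0.177
vertex 0.475 3.689 0.71
vertex 1.287 4.269 0.645
endloop
endfacet
facet normal 0.989 -0.090 0.120
outer loop
vertex 1.264 3.385 0.177
vertex 1.287 4.269 0.645
vertex 1.025 3.051 1.89
endloop
endfacet
facet normal -0.380 0.441 -0.813
outer loop
vertex 1.287 4.269 0.645
vertex 0.475 3.689 0.71
vertex 0.498 4.573 1.178
endloop
endfacet
facet normal 0.609 0.499 0.617
outer loop
vertex 1.287 4.269 0.645
vertex 0.498 4.573 1.178
vertex 1.025 3.051 1.89
endloop
endfacet
facet normal -0.379 0.441 -0.814
outer loop
vertex 0.498 4.573 1.178
vertex 0.475 3.689 0.71
vertex -0.315 3.994 1.243
endloop
endfacet
facet normal -0.185 0.363 0.913
outer loop
vertex 0.498 4.573 1.178
vertex -0.315 3.994 1.243
vertex 1.025 3.051 1.89
endloop
endfacet
facet normal -0.379 0.441 -0.814
outer loop
vertex -0.315 3.994 1.243
vertex 0.475 3.689 0.71
vertex -0.338 3.11 0.775
endloop
endfacet
facet normal -0.600 -0.362 0.714
outer loop
vertex -0.315 3.994 1.243
vertex -0.338 3.11 0.775
vertex 1.025 3.051 1.89
endloop
endfacet
facet normal -0.379 0.440 -0.814
outer loop
vertex -0.338 3.11 0.775
vertex 0.475 3.689 0.71
vertex 0.452 2.806 0.243
endloop
endfacet
facet normal -0.219 -0.951 0.218
outer loop
vertex -0.338 3.11 0.775
vertex 0.452 2.806 0.243
vertex 1.025 3.051 1.89
endloop
endfacet
facet normal -0.380 0.440 -0.814
outer loop
vertex 0.452 2.806 0.243
vertex 0.475 3.689 0.71
vertex 1.264 3.385 0.177
endloop
endfacet
facet normal 0.575 -0.815 -0.079
outer loop
vertex 0.452 2.806 0.243
vertex 1.264 3.385 0.177
vertex 1.025 3.051 1.89
endloop
endfacet

endsolid


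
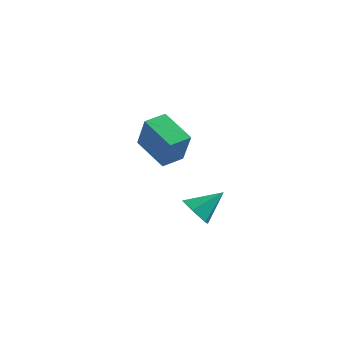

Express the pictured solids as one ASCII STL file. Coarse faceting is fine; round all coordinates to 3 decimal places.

solid 
facet normal -0.829 0.406 0.385
outer loop
vertex -4.673 0.858 4.646
vertex -4.17 1.811 4.725
vertex -5.213 1.275 3.046
endloop
endfacet
facet normal -0.466 -0.882 -0.073
outer loop
vertex -3.73 0.549 2.355
vertex -4.673 0.858 4.646
vertex -5.213 1.275 3.046
endloop
endfacet
facet normal -0.829 0.405 0.386
outer loop
vertex -5.213 1.275 3.046
vertex -4.17 1.811 4.725
vertex -4.711 2.228 3.124
endloop
endfacet
facet normal -0.311 0.239 -0.920
outer loop
vertex -4.711 2.228 3.124
vertex -3.73 0.549 2.355
vertex -5.213 1.275 3.046
endloop
endfacet
facet normal 0.311 -0.240 0.920
outer loop
vertex -4.673 0.858 4.646
vertex -2.687 1.085 4.034
vertex -4.17 1.811 4.725
endloop
endfacet
facet normal -0.465 -0.882 -0.073
outer loop
vertex -3.189 0.132 3.956
vertex -4.673 0.858 4.646
vertex -3.73 0.549 2.355
endloop
endfacet
facet normal 0.311 -0.239 0.920
outer loop
vertex -3.189 0.132 3.956
vertex -2.687 1.085 4.034
vertex -4.673 0.858 4.646
endloop
endfacet
facet normal 0.466 0.882 0.072
outer loop
vertex -4.17 1.811 4.725
vertex -2.687 1.085 4.034
vertex -4.711 2.228 3.124
endloop
endfacet
facet normal -0.310 0.240 -0.920
outer loop
vertex -3.227 1.502 2.434
vertex -3.73 0.549 2.355
vertex -4.711 2.228 3.124
endloop
endfacet
facet normal 0.465 0.882 0.073
outer loop
vertex -4.711 2.228 3.124
vertex -2.687 1.085 4.034
vertex -3.227 1.502 2.434
endloop
endfacet
facet normal 0.829 -0.405 -0.386
outer loop
vertex -3.227 1.502 2.434
vertex -3.189 0.132 3.956
vertex -3.73 0.549 2.355
endloop
endfacet
facet normal 0.829 -0.405 -0.385
outer loop
vertex -2.687 1.085 4.034
vertex -3.189 0.132 3.956
vertex -3.227 1.502 2.434
endloop
endfacet
facet normal -0.563 -0.594 -0.575
outer loop
vertex 0.246 -4.327 2.874
vertex -0.368 -3.86 2.993
vertex 0.11 -3.73 2.391
endloop
endfacet
facet normal 0.970 0.026 -0.241
outer loop
vertex 0.246 -4.327 2.874
vertex 0.11 -3.73 2.391
vertex 0.448 -3.0 3.827
endloop
endfacet
facet normal -0.563 -0.594 -0.575
outer loop
vertex 0.11 -3.73 2.391
vertex -0.368 -3.86 2.993
vertex -0.503 -3.263 2.509
endloop
endfacet
facet normal 0.469 0.738 -0.485
outer loop
vertex 0.11 -3.73 2.391
vertex -0.503 -3.263 2.509
vertex 0.448 -3.0 3.827
endloop
endfacet
facet normal -0.562 -0.594 -0.576
outer loop
vertex -0.503 -3.263 2.509
vertex -0.368 -3.86 2.993
vertex -0.982 -3.394 3.111
endloop
endfacet
facet normal -0.265 0.964 -0.001
outer loop
vertex -0.503 -3.263 2.509
vertex -0.982 -3.394 3.111
vertex 0.448 -3.0 3.827
endloop
endfacet
facet normal -0.562 -0.594 -0.575
outer loop
vertex -0.982 -3.394 3.111
vertex -0.368 -3.86 2.993
vertex -0.846 -3.991 3.595
endloop
endfacet
facet normal -0.495 0.476 0.727
outer loop
vertex -0.982 -3.394 3.111
vertex -0.846 -3.991 3.595
vertex 0.448 -3.0 3.827
endloop
endfacet
facet normal -0.563 -0.593 -0.576
outer loop
vertex -0.846 -3.991 3.595
vertex -0.368 -3.86 2.993
vertex -0.233 -4.457 3.476
endloop
endfacet
facet normal 0.008 -0.238 0.971
outer loop
vertex -0.846 -3.991 3.595
vertex -0.233 -4.457 3.476
vertex 0.448 -3.0 3.827
endloop
endfacet
facet normal -0.563 -0.593 -0.576
outer loop
vertex -0.233 -4.457 3.476
vertex -0.368 -3.86 2.993
vertex 0.246 -4.327 2.874
endloop
endfacet
facet normal 0.740 -0.463 0.488
outer loop
vertex -0.233 -4.457 3.476
vertex 0.246 -4.327 2.874
vertex 0.448 -3.0 3.827
endloop
endfacet

endsolid


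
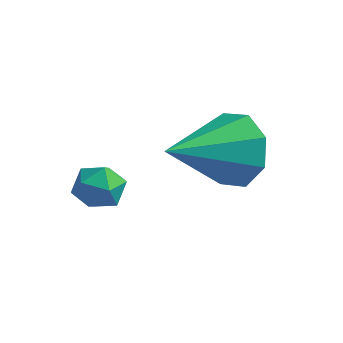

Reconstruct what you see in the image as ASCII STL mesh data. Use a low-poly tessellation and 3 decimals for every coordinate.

solid 
facet normal -0.695 0.705 0.142
outer loop
vertex -1.535 0.087 2.143
vertex -1.602 -0.102 2.752
vertex -1.173 0.351 2.602
endloop
endfacet
facet normal -0.220 0.910 -0.351
outer loop
vertex -1.535 0.087 2.143
vertex -1.173 0.351 2.602
vertex -0.912 0.196 2.036
endloop
endfacet
facet normal -0.225 0.427 -0.876
outer loop
vertex -1.535 0.087 2.143
vertex -0.912 0.196 2.036
vertex -1.18 -0.352 1.838
endloop
endfacet
facet normal -0.702 -0.076 -0.708
outer loop
vertex -1.535 0.087 2.143
vertex -1.18 -0.352 1.838
vertex -1.606 -0.536 2.28
endloop
endfacet
facet normal -0.992 0.096 -0.079
outer loop
vertex -1.535 0.087 2.143
vertex -1.606 -0.536 2.28
vertex -1.602 -0.102 2.752
endloop
endfacet
facet normal 0.427 0.903 -0.050
outer loop
vertex -0.912 0.196 2.036
vertex -1.173 0.351 2.602
vertex -0.594 0.076 2.58
endloop
endfacet
facet normal -0.341 0.570 0.747
outer loop
vertex -1.173 0.351 2.602
vertex -1.602 -0.102 2.752
vertex -1.02 -0.108 3.022
endloop
endfacet
facet normal -0.822 -0.415 0.389
outer loop
vertex -1.602 -0.102 2.752
vertex -1.606 -0.536 2.28
vertex -1.288 -0.656 2.824
endloop
endfacet
facet normal -0.353 -0.693 -0.629
outer loop
vertex -1.606 -0.536 2.28
vertex -1.18 -0.352 1.838
vertex -1.027 -0.811 2.258
endloop
endfacet
facet normal 0.419 0.120 -0.900
outer loop
vertex -1.18 -0.352 1.838
vertex -0.912 0.196 2.036
vertex -0.598 -0.358 2.108
endloop
endfacet
facet normal 0.702 0.076 0.708
outer loop
vertex -0.665 -0.547 2.717
vertex -0.594 0.076 2.58
vertex -1.02 -0.108 3.022
endloop
endfacet
facet normal 0.225 -0.427 0.876
outer loop
vertex -0.665 -0.547 2.717
vertex -1.02 -0.108 3.022
vertex -1.288 -0.656 2.824
endloop
endfacet
facet normal 0.220 -0.910 0.351
outer loop
vertex -0.665 -0.547 2.717
vertex -1.288 -0.656 2.824
vertex -1.027 -0.811 2.258
endloop
endfacet
facet normal 0.695 -0.705 -0.142
outer loop
vertex -0.665 -0.547 2.717
vertex -1.027 -0.811 2.258
vertex -0.598 -0.358 2.108
endloop
endfacet
facet normal 0.992 -0.096 0.079
outer loop
vertex -0.665 -0.547 2.717
vertex -0.598 -0.358 2.108
vertex -0.594 0.076 2.58
endloop
endfacet
facet normal 0.353 0.693 0.629
outer loop
vertex -1.02 -0.108 3.022
vertex -0.594 0.076 2.58
vertex -1.173 0.351 2.602
endloop
endfacet
facet normal -0.419 -0.120 0.900
outer loop
vertex -1.288 -0.656 2.824
vertex -1.02 -0.108 3.022
vertex -1.602 -0.102 2.752
endloop
endfacet
facet normal -0.427 -0.903 0.050
outer loop
vertex -1.027 -0.811 2.258
vertex -1.288 -0.656 2.824
vertex -1.606 -0.536 2.28
endloop
endfacet
facet normal 0.341 -0.570 -0.747
outer loop
vertex -0.598 -0.358 2.108
vertex -1.027 -0.811 2.258
vertex -1.18 -0.352 1.838
endloop
endfacet
facet normal 0.822 0.415 -0.389
outer loop
vertex -0.594 0.076 2.58
vertex -0.598 -0.358 2.108
vertex -0.912 0.196 2.036
endloop
endfacet
facet normal 0.404 0.814 -0.417
outer loop
vertex 1.655 2.154 3.348
vertex 0.915 2.169 2.661
vertex 1.047 2.573 3.577
endloop
endfacet
facet normal 0.259 -0.146 0.955
outer loop
vertex 1.655 2.154 3.348
vertex 1.047 2.573 3.577
vertex 0.085 0.491 3.519
endloop
endfacet
facet normal 0.403 0.814 -0.417
outer loop
vertex 1.047 2.573 3.577
vertex 0.915 2.169 2.661
vertex 0.362 2.755 3.27
endloop
endfacet
facet normal -0.372 0.146 0.917
outer loop
vertex 1.047 2.573 3.577
vertex 0.362 2.755 3.27
vertex 0.085 0.491 3.519
endloop
endfacet
facet normal 0.403 0.814 -0.417
outer loop
vertex 0.362 2.755 3.27
vertex 0.915 2.169 2.661
vertex 0.0 2.594 2.606
endloop
endfacet
facet normal -0.883 0.157 0.443
outer loop
vertex 0.362 2.755 3.27
vertex 0.0 2.594 2.606
vertex 0.085 0.491 3.519
endloop
endfacet
facet normal 0.403 0.815 -0.417
outer loop
vertex 0.0 2.594 2.606
vertex 0.915 2.169 2.661
vertex 0.175 2.184 1.974
endloop
endfacet
facet normal -0.974 -0.122 -0.191
outer loop
vertex 0.0 2.594 2.606
vertex 0.175 2.184 1.974
vertex 0.085 0.491 3.519
endloop
endfacet
facet normal 0.403 0.815 -0.416
outer loop
vertex 0.175 2.184 1.974
vertex 0.915 2.169 2.661
vertex 0.783 1.766 1.744
endloop
endfacet
facet normal -0.592 -0.526 -0.611
outer loop
vertex 0.175 2.184 1.974
vertex 0.783 1.766 1.744
vertex 0.085 0.491 3.519
endloop
endfacet
facet normal 0.403 0.815 -0.416
outer loop
vertex 0.783 1.766 1.744
vertex 0.915 2.169 2.661
vertex 1.469 1.584 2.052
endloop
endfacet
facet normal 0.040 -0.819 -0.573
outer loop
vertex 0.783 1.766 1.744
vertex 1.469 1.584 2.052
vertex 0.085 0.491 3.519
endloop
endfacet
facet normal 0.403 0.815 -0.417
outer loop
vertex 1.469 1.584 2.052
vertex 0.915 2.169 2.661
vertex 1.83 1.745 2.716
endloop
endfacet
facet normal 0.551 -0.829 -0.098
outer loop
vertex 1.469 1.584 2.052
vertex 1.83 1.745 2.716
vertex 0.085 0.491 3.519
endloop
endfacet
facet normal 0.403 0.815 -0.416
outer loop
vertex 1.83 1.745 2.716
vertex 0.915 2.169 2.661
vertex 1.655 2.154 3.348
endloop
endfacet
facet normal 0.642 -0.551 0.534
outer loop
vertex 1.83 1.745 2.716
vertex 1.655 2.154 3.348
vertex 0.085 0.491 3.519
endloop
endfacet

endsolid


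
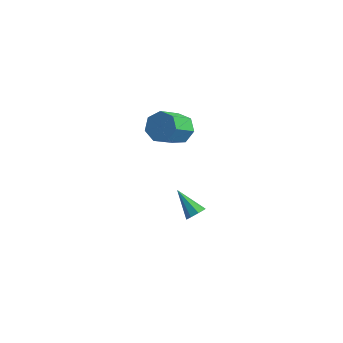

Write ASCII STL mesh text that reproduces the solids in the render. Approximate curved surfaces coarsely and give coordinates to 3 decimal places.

solid 
facet normal 0.766 -0.225 -0.603
outer loop
vertex 4.244 -1.46 -2.247
vertex 3.987 -1.226 -2.661
vertex 4.334 -1.058 -2.283
endloop
endfacet
facet normal 0.344 0.007 0.939
outer loop
vertex 4.244 -1.46 -2.247
vertex 4.334 -1.058 -2.283
vertex 2.793 -0.874 -1.719
endloop
endfacet
facet normal 0.766 -0.226 -0.603
outer loop
vertex 4.334 -1.058 -2.283
vertex 3.987 -1.226 -2.661
vertex 4.221 -0.755 -2.54
endloop
endfacet
facet normal 0.322 0.679 0.659
outer loop
vertex 4.334 -1.058 -2.283
vertex 4.221 -0.755 -2.54
vertex 2.793 -0.874 -1.719
endloop
endfacet
facet normal 0.765 -0.225 -0.604
outer loop
vertex 4.221 -0.755 -2.54
vertex 3.987 -1.226 -2.661
vertex 3.97 -0.728 -2.868
endloop
endfacet
facet normal -0.025 0.995 0.101
outer loop
vertex 4.221 -0.755 -2.54
vertex 3.97 -0.728 -2.868
vertex 2.793 -0.874 -1.719
endloop
endfacet
facet normal 0.764 -0.225 -0.604
outer loop
vertex 3.97 -0.728 -2.868
vertex 3.987 -1.226 -2.661
vertex 3.729 -0.993 -3.074
endloop
endfacet
facet normal -0.494 0.767 -0.409
outer loop
vertex 3.97 -0.728 -2.868
vertex 3.729 -0.993 -3.074
vertex 2.793 -0.874 -1.719
endloop
endfacet
facet normal 0.764 -0.226 -0.605
outer loop
vertex 3.729 -0.993 -3.074
vertex 3.987 -1.226 -2.661
vertex 3.639 -1.394 -3.038
endloop
endfacet
facet normal -0.810 0.131 -0.571
outer loop
vertex 3.729 -0.993 -3.074
vertex 3.639 -1.394 -3.038
vertex 2.793 -0.874 -1.719
endloop
endfacet
facet normal 0.764 -0.227 -0.604
outer loop
vertex 3.639 -1.394 -3.038
vertex 3.987 -1.226 -2.661
vertex 3.752 -1.698 -2.781
endloop
endfacet
facet normal -0.789 -0.541 -0.293
outer loop
vertex 3.639 -1.394 -3.038
vertex 3.752 -1.698 -2.781
vertex 2.793 -0.874 -1.719
endloop
endfacet
facet normal 0.764 -0.227 -0.604
outer loop
vertex 3.752 -1.698 -2.781
vertex 3.987 -1.226 -2.661
vertex 4.003 -1.725 -2.453
endloop
endfacet
facet normal -0.441 -0.857 0.267
outer loop
vertex 3.752 -1.698 -2.781
vertex 4.003 -1.725 -2.453
vertex 2.793 -0.874 -1.719
endloop
endfacet
facet normal 0.765 -0.227 -0.603
outer loop
vertex 4.003 -1.725 -2.453
vertex 3.987 -1.226 -2.661
vertex 4.244 -1.46 -2.247
endloop
endfacet
facet normal 0.028 -0.629 0.777
outer loop
vertex 4.003 -1.725 -2.453
vertex 4.244 -1.46 -2.247
vertex 2.793 -0.874 -1.719
endloop
endfacet
facet normal 0.132 0.768 -0.627
outer loop
vertex 3.69 -0.929 3.055
vertex 2.887 -0.926 2.889
vertex 3.289 -0.517 3.475
endloop
endfacet
facet normal 0.816 0.274 0.510
outer loop
vertex 3.69 -0.929 3.055
vertex 3.289 -0.517 3.475
vertex 3.476 -2.157 4.058
endloop
endfacet
facet normal 0.816 0.274 0.510
outer loop
vertex 3.476 -2.157 4.058
vertex 3.289 -0.517 3.475
vertex 3.075 -1.745 4.478
endloop
endfacet
facet normal -0.133 -0.768 0.626
outer loop
vertex 3.476 -2.157 4.058
vertex 3.075 -1.745 4.478
vertex 2.673 -2.154 3.891
endloop
endfacet
facet normal 0.133 0.768 -0.627
outer loop
vertex 3.289 -0.517 3.475
vertex 2.887 -0.926 2.889
vertex 2.585 -0.413 3.453
endloop
endfacet
facet normal 0.068 0.624 0.778
outer loop
vertex 3.289 -0.517 3.475
vertex 2.585 -0.413 3.453
vertex 3.075 -1.745 4.478
endloop
endfacet
facet normal 0.068 0.624 0.778
outer loop
vertex 3.075 -1.745 4.478
vertex 2.585 -0.413 3.453
vertex 2.372 -1.641 4.456
endloop
endfacet
facet normal -0.133 -0.768 0.626
outer loop
vertex 3.075 -1.745 4.478
vertex 2.372 -1.641 4.456
vertex 2.673 -2.154 3.891
endloop
endfacet
facet normal 0.134 0.768 -0.627
outer loop
vertex 2.585 -0.413 3.453
vertex 2.887 -0.926 2.889
vertex 2.109 -0.695 3.006
endloop
endfacet
facet normal -0.731 0.503 0.461
outer loop
vertex 2.585 -0.413 3.453
vertex 2.109 -0.695 3.006
vertex 2.372 -1.641 4.456
endloop
endfacet
facet normal -0.730 0.504 0.461
outer loop
vertex 2.372 -1.641 4.456
vertex 2.109 -0.695 3.006
vertex 1.895 -1.923 4.009
endloop
endfacet
facet normal -0.133 -0.768 0.626
outer loop
vertex 2.372 -1.641 4.456
vertex 1.895 -1.923 4.009
vertex 2.673 -2.154 3.891
endloop
endfacet
facet normal 0.134 0.768 -0.627
outer loop
vertex 2.109 -0.695 3.006
vertex 2.887 -0.926 2.889
vertex 2.218 -1.151 2.471
endloop
endfacet
facet normal -0.979 0.005 -0.203
outer loop
vertex 2.109 -0.695 3.006
vertex 2.218 -1.151 2.471
vertex 1.895 -1.923 4.009
endloop
endfacet
facet normal -0.979 0.003 -0.204
outer loop
vertex 1.895 -1.923 4.009
vertex 2.218 -1.151 2.471
vertex 2.005 -2.379 3.473
endloop
endfacet
facet normal -0.133 -0.768 0.626
outer loop
vertex 1.895 -1.923 4.009
vertex 2.005 -2.379 3.473
vertex 2.673 -2.154 3.891
endloop
endfacet
facet normal 0.133 0.768 -0.626
outer loop
vertex 2.218 -1.151 2.471
vertex 2.887 -0.926 2.889
vertex 2.831 -1.437 2.25
endloop
endfacet
facet normal -0.490 -0.498 -0.715
outer loop
vertex 2.218 -1.151 2.471
vertex 2.831 -1.437 2.25
vertex 2.005 -2.379 3.473
endloop
endfacet
facet normal -0.490 -0.499 -0.715
outer loop
vertex 2.005 -2.379 3.473
vertex 2.831 -1.437 2.25
vertex 2.618 -2.666 3.253
endloop
endfacet
facet normal -0.134 -0.767 0.627
outer loop
vertex 2.005 -2.379 3.473
vertex 2.618 -2.666 3.253
vertex 2.673 -2.154 3.891
endloop
endfacet
facet normal 0.134 0.768 -0.626
outer loop
vertex 2.831 -1.437 2.25
vertex 2.887 -0.926 2.889
vertex 3.486 -1.339 2.51
endloop
endfacet
facet normal 0.367 -0.626 -0.689
outer loop
vertex 2.831 -1.437 2.25
vertex 3.486 -1.339 2.51
vertex 2.618 -2.666 3.253
endloop
endfacet
facet normal 0.368 -0.626 -0.688
outer loop
vertex 2.618 -2.666 3.253
vertex 3.486 -1.339 2.51
vertex 3.272 -2.567 3.513
endloop
endfacet
facet normal -0.133 -0.767 0.627
outer loop
vertex 2.618 -2.666 3.253
vertex 3.272 -2.567 3.513
vertex 2.673 -2.154 3.891
endloop
endfacet
facet normal 0.132 0.768 -0.627
outer loop
vertex 3.486 -1.339 2.51
vertex 2.887 -0.926 2.889
vertex 3.69 -0.929 3.055
endloop
endfacet
facet normal 0.949 -0.282 -0.143
outer loop
vertex 3.486 -1.339 2.51
vertex 3.69 -0.929 3.055
vertex 3.272 -2.567 3.513
endloop
endfacet
facet normal 0.949 -0.282 -0.143
outer loop
vertex 3.272 -2.567 3.513
vertex 3.69 -0.929 3.055
vertex 3.476 -2.157 4.058
endloop
endfacet
facet normal -0.133 -0.767 0.627
outer loop
vertex 3.272 -2.567 3.513
vertex 3.476 -2.157 4.058
vertex 2.673 -2.154 3.891
endloop
endfacet

endsolid


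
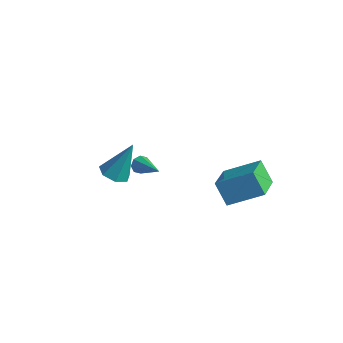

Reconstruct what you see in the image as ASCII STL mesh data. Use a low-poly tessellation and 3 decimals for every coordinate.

solid 
facet normal -0.883 0.197 -0.425
outer loop
vertex -1.622 1.739 -1.807
vertex -1.87 1.52 -1.393
vertex -1.703 2.008 -1.514
endloop
endfacet
facet normal 0.640 0.646 -0.416
outer loop
vertex -1.622 1.739 -1.807
vertex -1.703 2.008 -1.514
vertex -0.27 1.16 -0.627
endloop
endfacet
facet normal -0.884 0.198 -0.423
outer loop
vertex -1.703 2.008 -1.514
vertex -1.87 1.52 -1.393
vertex -1.881 1.99 -1.15
endloop
endfacet
facet normal 0.385 0.893 0.232
outer loop
vertex -1.703 2.008 -1.514
vertex -1.881 1.99 -1.15
vertex -0.27 1.16 -0.627
endloop
endfacet
facet normal -0.884 0.198 -0.423
outer loop
vertex -1.881 1.99 -1.15
vertex -1.87 1.52 -1.393
vertex -2.053 1.697 -0.928
endloop
endfacet
facet normal 0.041 0.588 0.808
outer loop
vertex -1.881 1.99 -1.15
vertex -2.053 1.697 -0.928
vertex -0.27 1.16 -0.627
endloop
endfacet
facet normal -0.884 0.199 -0.424
outer loop
vertex -2.053 1.697 -0.928
vertex -1.87 1.52 -1.393
vertex -2.118 1.3 -0.979
endloop
endfacet
facet normal -0.193 -0.094 0.977
outer loop
vertex -2.053 1.697 -0.928
vertex -2.118 1.3 -0.979
vertex -0.27 1.16 -0.627
endloop
endfacet
facet normal -0.884 0.198 -0.424
outer loop
vertex -2.118 1.3 -0.979
vertex -1.87 1.52 -1.393
vertex -2.037 1.031 -1.273
endloop
endfacet
facet normal -0.178 -0.750 0.637
outer loop
vertex -2.118 1.3 -0.979
vertex -2.037 1.031 -1.273
vertex -0.27 1.16 -0.627
endloop
endfacet
facet normal -0.884 0.198 -0.423
outer loop
vertex -2.037 1.031 -1.273
vertex -1.87 1.52 -1.393
vertex -1.859 1.049 -1.637
endloop
endfacet
facet normal 0.077 -0.997 -0.012
outer loop
vertex -2.037 1.031 -1.273
vertex -1.859 1.049 -1.637
vertex -0.27 1.16 -0.627
endloop
endfacet
facet normal -0.884 0.199 -0.424
outer loop
vertex -1.859 1.049 -1.637
vertex -1.87 1.52 -1.393
vertex -1.687 1.342 -1.858
endloop
endfacet
facet normal 0.422 -0.691 -0.588
outer loop
vertex -1.859 1.049 -1.637
vertex -1.687 1.342 -1.858
vertex -0.27 1.16 -0.627
endloop
endfacet
facet normal -0.884 0.199 -0.424
outer loop
vertex -1.687 1.342 -1.858
vertex -1.87 1.52 -1.393
vertex -1.622 1.739 -1.807
endloop
endfacet
facet normal 0.655 -0.010 -0.756
outer loop
vertex -1.687 1.342 -1.858
vertex -1.622 1.739 -1.807
vertex -0.27 1.16 -0.627
endloop
endfacet
facet normal -0.592 0.042 0.805
outer loop
vertex 4.097 2.942 0.921
vertex 3.279 4.479 0.239
vertex 2.737 1.8 -0.02
endloop
endfacet
facet normal 0.437 -0.822 0.365
outer loop
vertex 3.561 1.741 -1.139
vertex 4.097 2.942 0.921
vertex 2.737 1.8 -0.02
endloop
endfacet
facet normal -0.593 0.042 0.804
outer loop
vertex 2.737 1.8 -0.02
vertex 3.279 4.479 0.239
vertex 1.919 3.337 -0.703
endloop
endfacet
facet normal -0.677 -0.568 -0.468
outer loop
vertex 1.919 3.337 -0.703
vertex 3.561 1.741 -1.139
vertex 2.737 1.8 -0.02
endloop
endfacet
facet normal 0.677 0.568 0.468
outer loop
vertex 4.097 2.942 0.921
vertex 4.103 4.42 -0.88
vertex 3.279 4.479 0.239
endloop
endfacet
facet normal 0.437 -0.822 0.365
outer loop
vertex 4.921 2.883 -0.197
vertex 4.097 2.942 0.921
vertex 3.561 1.741 -1.139
endloop
endfacet
facet normal 0.676 0.568 0.469
outer loop
vertex 4.921 2.883 -0.197
vertex 4.103 4.42 -0.88
vertex 4.097 2.942 0.921
endloop
endfacet
facet normal -0.437 0.822 -0.365
outer loop
vertex 3.279 4.479 0.239
vertex 4.103 4.42 -0.88
vertex 1.919 3.337 -0.703
endloop
endfacet
facet normal -0.677 -0.568 -0.469
outer loop
vertex 2.743 3.278 -1.821
vertex 3.561 1.741 -1.139
vertex 1.919 3.337 -0.703
endloop
endfacet
facet normal -0.437 0.822 -0.366
outer loop
vertex 1.919 3.337 -0.703
vertex 4.103 4.42 -0.88
vertex 2.743 3.278 -1.821
endloop
endfacet
facet normal 0.592 -0.042 -0.805
outer loop
vertex 2.743 3.278 -1.821
vertex 4.921 2.883 -0.197
vertex 3.561 1.741 -1.139
endloop
endfacet
facet normal 0.592 -0.042 -0.805
outer loop
vertex 4.103 4.42 -0.88
vertex 4.921 2.883 -0.197
vertex 2.743 3.278 -1.821
endloop
endfacet
facet normal -0.220 -0.378 -0.899
outer loop
vertex 1.304 -2.592 2.331
vertex 0.554 -2.647 2.538
vertex 0.921 -2.05 2.197
endloop
endfacet
facet normal 0.823 0.562 -0.078
outer loop
vertex 1.304 -2.592 2.331
vertex 0.921 -2.05 2.197
vertex 1.006 -1.873 4.382
endloop
endfacet
facet normal -0.221 -0.378 -0.899
outer loop
vertex 0.921 -2.05 2.197
vertex 0.554 -2.647 2.538
vertex 0.262 -1.958 2.32
endloop
endfacet
facet normal 0.122 0.989 -0.085
outer loop
vertex 0.921 -2.05 2.197
vertex 0.262 -1.958 2.32
vertex 1.006 -1.873 4.382
endloop
endfacet
facet normal -0.220 -0.378 -0.899
outer loop
vertex 0.262 -1.958 2.32
vertex 0.554 -2.647 2.538
vertex -0.177 -2.385 2.607
endloop
endfacet
facet normal -0.617 0.763 0.191
outer loop
vertex 0.262 -1.958 2.32
vertex -0.177 -2.385 2.607
vertex 1.006 -1.873 4.382
endloop
endfacet
facet normal -0.221 -0.379 -0.899
outer loop
vertex -0.177 -2.385 2.607
vertex 0.554 -2.647 2.538
vertex -0.066 -3.01 2.843
endloop
endfacet
facet normal -0.838 0.056 0.542
outer loop
vertex -0.177 -2.385 2.607
vertex -0.066 -3.01 2.843
vertex 1.006 -1.873 4.382
endloop
endfacet
facet normal -0.221 -0.378 -0.899
outer loop
vertex -0.066 -3.01 2.843
vertex 0.554 -2.647 2.538
vertex 0.512 -3.362 2.849
endloop
endfacet
facet normal -0.374 -0.602 0.705
outer loop
vertex -0.066 -3.01 2.843
vertex 0.512 -3.362 2.849
vertex 1.006 -1.873 4.382
endloop
endfacet
facet normal -0.221 -0.378 -0.899
outer loop
vertex 0.512 -3.362 2.849
vertex 0.554 -2.647 2.538
vertex 1.122 -3.176 2.621
endloop
endfacet
facet normal 0.426 -0.714 0.556
outer loop
vertex 0.512 -3.362 2.849
vertex 1.122 -3.176 2.621
vertex 1.006 -1.873 4.382
endloop
endfacet
facet normal -0.220 -0.378 -0.899
outer loop
vertex 1.122 -3.176 2.621
vertex 0.554 -2.647 2.538
vertex 1.304 -2.592 2.331
endloop
endfacet
facet normal 0.958 -0.196 0.208
outer loop
vertex 1.122 -3.176 2.621
vertex 1.304 -2.592 2.331
vertex 1.006 -1.873 4.382
endloop
endfacet

endsolid


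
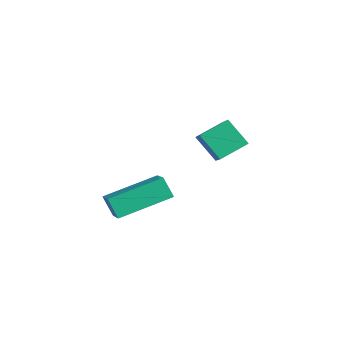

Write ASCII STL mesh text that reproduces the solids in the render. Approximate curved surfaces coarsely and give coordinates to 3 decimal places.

solid 
facet normal -0.512 -0.172 0.842
outer loop
vertex -2.245 -2.036 1.484
vertex -1.974 -0.123 2.039
vertex -3.085 -1.784 1.025
endloop
endfacet
facet normal -0.135 -0.952 -0.275
outer loop
vertex -2.646 -1.637 0.301
vertex -2.245 -2.036 1.484
vertex -3.085 -1.784 1.025
endloop
endfacet
facet normal -0.511 -0.172 0.842
outer loop
vertex -3.085 -1.784 1.025
vertex -1.974 -0.123 2.039
vertex -2.815 0.129 1.58
endloop
endfacet
facet normal -0.849 0.254 -0.463
outer loop
vertex -2.815 0.129 1.58
vertex -2.646 -1.637 0.301
vertex -3.085 -1.784 1.025
endloop
endfacet
facet normal 0.849 -0.255 0.463
outer loop
vertex -2.245 -2.036 1.484
vertex -1.535 0.024 1.315
vertex -1.974 -0.123 2.039
endloop
endfacet
facet normal -0.135 -0.952 -0.275
outer loop
vertex -1.805 -1.889 0.76
vertex -2.245 -2.036 1.484
vertex -2.646 -1.637 0.301
endloop
endfacet
facet normal 0.849 -0.254 0.464
outer loop
vertex -1.805 -1.889 0.76
vertex -1.535 0.024 1.315
vertex -2.245 -2.036 1.484
endloop
endfacet
facet normal 0.135 0.952 0.275
outer loop
vertex -1.974 -0.123 2.039
vertex -1.535 0.024 1.315
vertex -2.815 0.129 1.58
endloop
endfacet
facet normal -0.848 0.255 -0.464
outer loop
vertex -2.375 0.276 0.856
vertex -2.646 -1.637 0.301
vertex -2.815 0.129 1.58
endloop
endfacet
facet normal 0.135 0.952 0.275
outer loop
vertex -2.815 0.129 1.58
vertex -1.535 0.024 1.315
vertex -2.375 0.276 0.856
endloop
endfacet
facet normal 0.511 0.172 -0.842
outer loop
vertex -2.375 0.276 0.856
vertex -1.805 -1.889 0.76
vertex -2.646 -1.637 0.301
endloop
endfacet
facet normal 0.512 0.172 -0.842
outer loop
vertex -1.535 0.024 1.315
vertex -1.805 -1.889 0.76
vertex -2.375 0.276 0.856
endloop
endfacet
facet normal -0.655 -0.273 0.704
outer loop
vertex -2.824 1.759 3.025
vertex -2.752 2.814 3.501
vertex -3.735 2.138 2.324
endloop
endfacet
facet normal -0.062 -0.910 -0.411
outer loop
vertex -2.948 2.466 1.479
vertex -2.824 1.759 3.025
vertex -3.735 2.138 2.324
endloop
endfacet
facet normal -0.655 -0.273 0.704
outer loop
vertex -3.735 2.138 2.324
vertex -2.752 2.814 3.501
vertex -3.663 3.193 2.8
endloop
endfacet
facet normal -0.753 0.313 -0.579
outer loop
vertex -3.663 3.193 2.8
vertex -2.948 2.466 1.479
vertex -3.735 2.138 2.324
endloop
endfacet
facet normal 0.753 -0.313 0.579
outer loop
vertex -2.824 1.759 3.025
vertex -1.965 3.142 2.656
vertex -2.752 2.814 3.501
endloop
endfacet
facet normal -0.062 -0.910 -0.411
outer loop
vertex -2.037 2.087 2.18
vertex -2.824 1.759 3.025
vertex -2.948 2.466 1.479
endloop
endfacet
facet normal 0.753 -0.313 0.579
outer loop
vertex -2.037 2.087 2.18
vertex -1.965 3.142 2.656
vertex -2.824 1.759 3.025
endloop
endfacet
facet normal 0.062 0.910 0.411
outer loop
vertex -2.752 2.814 3.501
vertex -1.965 3.142 2.656
vertex -3.663 3.193 2.8
endloop
endfacet
facet normal -0.753 0.313 -0.579
outer loop
vertex -2.876 3.521 1.955
vertex -2.948 2.466 1.479
vertex -3.663 3.193 2.8
endloop
endfacet
facet normal 0.062 0.910 0.411
outer loop
vertex -3.663 3.193 2.8
vertex -1.965 3.142 2.656
vertex -2.876 3.521 1.955
endloop
endfacet
facet normal 0.655 0.273 -0.704
outer loop
vertex -2.876 3.521 1.955
vertex -2.037 2.087 2.18
vertex -2.948 2.466 1.479
endloop
endfacet
facet normal 0.655 0.273 -0.704
outer loop
vertex -1.965 3.142 2.656
vertex -2.037 2.087 2.18
vertex -2.876 3.521 1.955
endloop
endfacet

endsolid


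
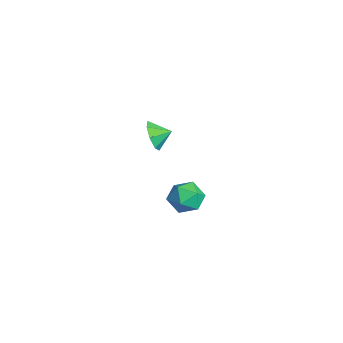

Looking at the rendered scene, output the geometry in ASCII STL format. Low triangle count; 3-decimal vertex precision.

solid 
facet normal -0.283 -0.891 -0.354
outer loop
vertex 2.018 -0.173 2.877
vertex 1.477 -0.32 3.681
vertex 1.316 0.08 2.802
endloop
endfacet
facet normal 0.344 0.821 -0.456
outer loop
vertex 2.018 -0.173 2.877
vertex 1.316 0.08 2.802
vertex 1.763 0.58 4.039
endloop
endfacet
facet normal -0.283 -0.891 -0.354
outer loop
vertex 1.316 0.08 2.802
vertex 1.477 -0.32 3.681
vertex 0.708 0.099 3.241
endloop
endfacet
facet normal -0.193 0.932 -0.307
outer loop
vertex 1.316 0.08 2.802
vertex 0.708 0.099 3.241
vertex 1.763 0.58 4.039
endloop
endfacet
facet normal -0.284 -0.892 -0.353
outer loop
vertex 0.708 0.099 3.241
vertex 1.477 -0.32 3.681
vertex 0.551 -0.127 3.938
endloop
endfacet
facet normal -0.507 0.847 0.160
outer loop
vertex 0.708 0.099 3.241
vertex 0.551 -0.127 3.938
vertex 1.763 0.58 4.039
endloop
endfacet
facet normal -0.284 -0.891 -0.354
outer loop
vertex 0.551 -0.127 3.938
vertex 1.477 -0.32 3.681
vertex 0.936 -0.467 4.485
endloop
endfacet
facet normal -0.414 0.613 0.673
outer loop
vertex 0.551 -0.127 3.938
vertex 0.936 -0.467 4.485
vertex 1.763 0.58 4.039
endloop
endfacet
facet normal -0.284 -0.891 -0.354
outer loop
vertex 0.936 -0.467 4.485
vertex 1.477 -0.32 3.681
vertex 1.638 -0.721 4.561
endloop
endfacet
facet normal 0.033 0.369 0.929
outer loop
vertex 0.936 -0.467 4.485
vertex 1.638 -0.721 4.561
vertex 1.763 0.58 4.039
endloop
endfacet
facet normal -0.284 -0.891 -0.354
outer loop
vertex 1.638 -0.721 4.561
vertex 1.477 -0.32 3.681
vertex 2.245 -0.74 4.122
endloop
endfacet
facet normal 0.572 0.258 0.779
outer loop
vertex 1.638 -0.721 4.561
vertex 2.245 -0.74 4.122
vertex 1.763 0.58 4.039
endloop
endfacet
facet normal -0.284 -0.891 -0.354
outer loop
vertex 2.245 -0.74 4.122
vertex 1.477 -0.32 3.681
vertex 2.402 -0.513 3.424
endloop
endfacet
facet normal 0.886 0.343 0.311
outer loop
vertex 2.245 -0.74 4.122
vertex 2.402 -0.513 3.424
vertex 1.763 0.58 4.039
endloop
endfacet
facet normal -0.284 -0.891 -0.354
outer loop
vertex 2.402 -0.513 3.424
vertex 1.477 -0.32 3.681
vertex 2.018 -0.173 2.877
endloop
endfacet
facet normal 0.793 0.576 -0.199
outer loop
vertex 2.402 -0.513 3.424
vertex 2.018 -0.173 2.877
vertex 1.763 0.58 4.039
endloop
endfacet
facet normal -0.318 0.820 -0.477
outer loop
vertex -0.567 2.546 -4.32
vertex -1.438 2.638 -3.582
vertex -0.44 3.155 -3.358
endloop
endfacet
facet normal 0.391 0.754 -0.529
outer loop
vertex -0.567 2.546 -4.32
vertex -0.44 3.155 -3.358
vertex 0.403 2.467 -3.716
endloop
endfacet
facet normal 0.532 0.126 -0.837
outer loop
vertex -0.567 2.546 -4.32
vertex 0.403 2.467 -3.716
vertex -0.073 1.524 -4.16
endloop
endfacet
facet normal -0.089 -0.196 -0.976
outer loop
vertex -0.567 2.546 -4.32
vertex -0.073 1.524 -4.16
vertex -1.211 1.63 -4.077
endloop
endfacet
facet normal -0.614 0.232 -0.754
outer loop
vertex -0.567 2.546 -4.32
vertex -1.211 1.63 -4.077
vertex -1.438 2.638 -3.582
endloop
endfacet
facet normal 0.660 0.740 0.133
outer loop
vertex 0.403 2.467 -3.716
vertex -0.44 3.155 -3.358
vertex 0.131 2.51 -2.603
endloop
endfacet
facet normal -0.487 0.847 0.215
outer loop
vertex -0.44 3.155 -3.358
vertex -1.438 2.638 -3.582
vertex -1.007 2.616 -2.52
endloop
endfacet
facet normal -0.967 -0.104 -0.232
outer loop
vertex -1.438 2.638 -3.582
vertex -1.211 1.63 -4.077
vertex -1.483 1.673 -2.964
endloop
endfacet
facet normal -0.117 -0.797 -0.592
outer loop
vertex -1.211 1.63 -4.077
vertex -0.073 1.524 -4.16
vertex -0.64 0.985 -3.322
endloop
endfacet
facet normal 0.889 -0.276 -0.366
outer loop
vertex -0.073 1.524 -4.16
vertex 0.403 2.467 -3.716
vertex 0.358 1.502 -3.098
endloop
endfacet
facet normal 0.089 0.196 0.976
outer loop
vertex -0.513 1.594 -2.36
vertex 0.131 2.51 -2.603
vertex -1.007 2.616 -2.52
endloop
endfacet
facet normal -0.532 -0.126 0.837
outer loop
vertex -0.513 1.594 -2.36
vertex -1.007 2.616 -2.52
vertex -1.483 1.673 -2.964
endloop
endfacet
facet normal -0.391 -0.754 0.529
outer loop
vertex -0.513 1.594 -2.36
vertex -1.483 1.673 -2.964
vertex -0.64 0.985 -3.322
endloop
endfacet
facet normal 0.318 -0.820 0.477
outer loop
vertex -0.513 1.594 -2.36
vertex -0.64 0.985 -3.322
vertex 0.358 1.502 -3.098
endloop
endfacet
facet normal 0.614 -0.232 0.754
outer loop
vertex -0.513 1.594 -2.36
vertex 0.358 1.502 -3.098
vertex 0.131 2.51 -2.603
endloop
endfacet
facet normal 0.117 0.797 0.592
outer loop
vertex -1.007 2.616 -2.52
vertex 0.131 2.51 -2.603
vertex -0.44 3.155 -3.358
endloop
endfacet
facet normal -0.889 0.276 0.366
outer loop
vertex -1.483 1.673 -2.964
vertex -1.007 2.616 -2.52
vertex -1.438 2.638 -3.582
endloop
endfacet
facet normal -0.660 -0.740 -0.133
outer loop
vertex -0.64 0.985 -3.322
vertex -1.483 1.673 -2.964
vertex -1.211 1.63 -4.077
endloop
endfacet
facet normal 0.487 -0.847 -0.215
outer loop
vertex 0.358 1.502 -3.098
vertex -0.64 0.985 -3.322
vertex -0.073 1.524 -4.16
endloop
endfacet
facet normal 0.967 0.104 0.232
outer loop
vertex 0.131 2.51 -2.603
vertex 0.358 1.502 -3.098
vertex 0.403 2.467 -3.716
endloop
endfacet

endsolid
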